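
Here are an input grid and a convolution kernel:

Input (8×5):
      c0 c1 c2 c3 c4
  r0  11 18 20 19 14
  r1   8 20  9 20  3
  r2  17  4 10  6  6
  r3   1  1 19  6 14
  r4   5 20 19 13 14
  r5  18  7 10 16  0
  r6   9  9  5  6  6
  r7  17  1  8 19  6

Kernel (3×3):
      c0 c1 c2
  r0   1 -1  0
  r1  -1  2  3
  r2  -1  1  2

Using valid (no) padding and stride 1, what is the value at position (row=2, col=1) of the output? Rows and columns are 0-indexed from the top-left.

74

The receptive field on the input at this output position is [4 10 6 / 1 19 6 / 20 19 13]. Elementwise product with the kernel and sum: 4·1 + 10·-1 + 1·-1 + 19·2 + 6·3 + 20·-1 + 19·1 + 13·2.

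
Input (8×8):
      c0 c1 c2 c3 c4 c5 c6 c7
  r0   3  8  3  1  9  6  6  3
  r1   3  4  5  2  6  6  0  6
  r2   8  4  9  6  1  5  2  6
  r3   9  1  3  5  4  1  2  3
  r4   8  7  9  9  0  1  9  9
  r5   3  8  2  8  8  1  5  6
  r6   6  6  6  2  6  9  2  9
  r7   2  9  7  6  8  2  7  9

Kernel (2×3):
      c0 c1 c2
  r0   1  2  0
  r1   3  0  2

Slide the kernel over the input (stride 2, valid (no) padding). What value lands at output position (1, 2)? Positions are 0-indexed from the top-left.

27

The receptive field on the input at this output position is [1 5 2 / 4 1 2]. Elementwise product with the kernel and sum: 1·1 + 5·2 + 4·3 + 2·2.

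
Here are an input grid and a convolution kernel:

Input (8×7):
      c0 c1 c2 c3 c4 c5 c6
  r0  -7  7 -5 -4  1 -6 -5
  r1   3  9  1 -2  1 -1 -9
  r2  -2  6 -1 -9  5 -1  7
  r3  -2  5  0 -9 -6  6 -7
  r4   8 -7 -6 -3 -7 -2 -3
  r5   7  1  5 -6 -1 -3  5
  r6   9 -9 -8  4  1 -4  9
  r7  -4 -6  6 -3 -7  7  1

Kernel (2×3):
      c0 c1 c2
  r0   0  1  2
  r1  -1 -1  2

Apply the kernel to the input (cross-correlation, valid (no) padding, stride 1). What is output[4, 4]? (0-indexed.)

6

The receptive field on the input at this output position is [-7 -2 -3 / -1 -3 5]. Elementwise product with the kernel and sum: -2·1 + -3·2 + -1·-1 + -3·-1 + 5·2.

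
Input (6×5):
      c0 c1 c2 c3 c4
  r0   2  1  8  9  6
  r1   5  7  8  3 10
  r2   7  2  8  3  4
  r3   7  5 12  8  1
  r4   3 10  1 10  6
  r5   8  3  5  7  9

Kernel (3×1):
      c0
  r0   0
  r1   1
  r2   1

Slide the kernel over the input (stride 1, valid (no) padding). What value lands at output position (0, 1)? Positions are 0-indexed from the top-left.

The receptive field on the input at this output position is [1 / 7 / 2]. Elementwise product with the kernel and sum: 7·1 + 2·1.

9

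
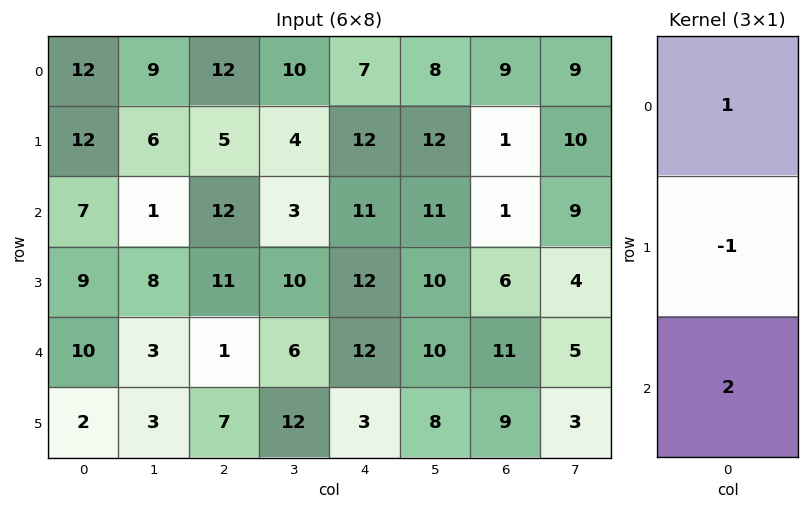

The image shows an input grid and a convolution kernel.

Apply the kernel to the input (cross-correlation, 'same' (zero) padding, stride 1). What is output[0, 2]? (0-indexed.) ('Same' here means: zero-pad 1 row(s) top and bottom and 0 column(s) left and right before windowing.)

The receptive field on the zero-padded input at this output position is [0 / 12 / 5]. Elementwise product with the kernel and sum: 0·1 + 12·-1 + 5·2.

-2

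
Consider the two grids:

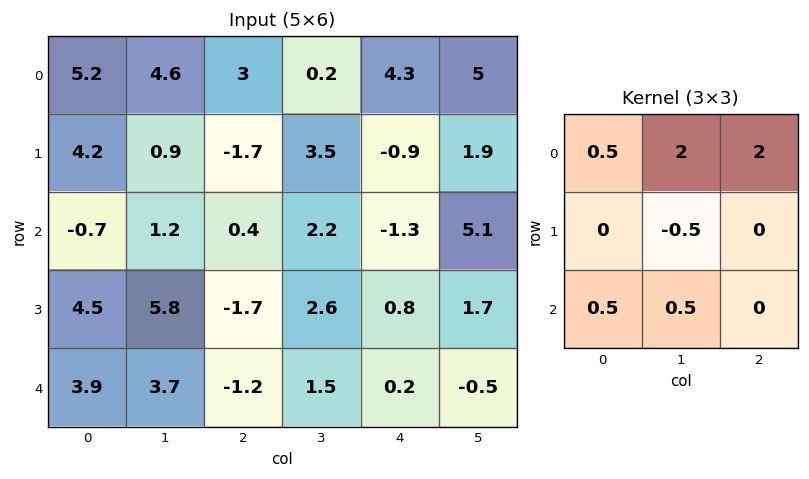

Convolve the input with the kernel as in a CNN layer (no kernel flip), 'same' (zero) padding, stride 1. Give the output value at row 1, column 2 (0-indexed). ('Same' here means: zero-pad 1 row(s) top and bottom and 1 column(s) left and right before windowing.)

10.35

The receptive field on the zero-padded input at this output position is [4.6 3 0.2 / 0.9 -1.7 3.5 / 1.2 0.4 2.2]. Elementwise product with the kernel and sum: 4.6·0.5 + 3·2 + 0.2·2 + -1.7·-0.5 + 1.2·0.5 + 0.4·0.5.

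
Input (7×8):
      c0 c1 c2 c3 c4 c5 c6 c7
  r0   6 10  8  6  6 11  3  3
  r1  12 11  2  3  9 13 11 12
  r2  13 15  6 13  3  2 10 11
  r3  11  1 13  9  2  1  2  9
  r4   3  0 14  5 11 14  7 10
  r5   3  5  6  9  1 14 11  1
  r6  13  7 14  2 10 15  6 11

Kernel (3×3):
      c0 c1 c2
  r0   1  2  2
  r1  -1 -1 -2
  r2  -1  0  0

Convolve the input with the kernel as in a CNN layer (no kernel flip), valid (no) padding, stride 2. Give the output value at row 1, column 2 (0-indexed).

The receptive field on the input at this output position is [3 2 10 / 2 1 2 / 11 14 7]. Elementwise product with the kernel and sum: 3·1 + 2·2 + 10·2 + 2·-1 + 1·-1 + 2·-2 + 11·-1.

9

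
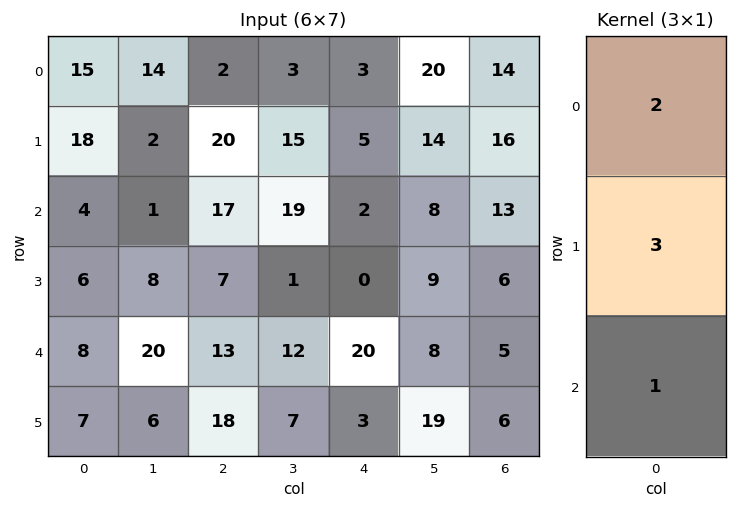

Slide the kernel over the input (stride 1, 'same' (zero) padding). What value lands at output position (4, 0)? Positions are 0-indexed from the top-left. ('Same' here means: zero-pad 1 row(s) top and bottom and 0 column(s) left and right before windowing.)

The receptive field on the zero-padded input at this output position is [6 / 8 / 7]. Elementwise product with the kernel and sum: 6·2 + 8·3 + 7·1.

43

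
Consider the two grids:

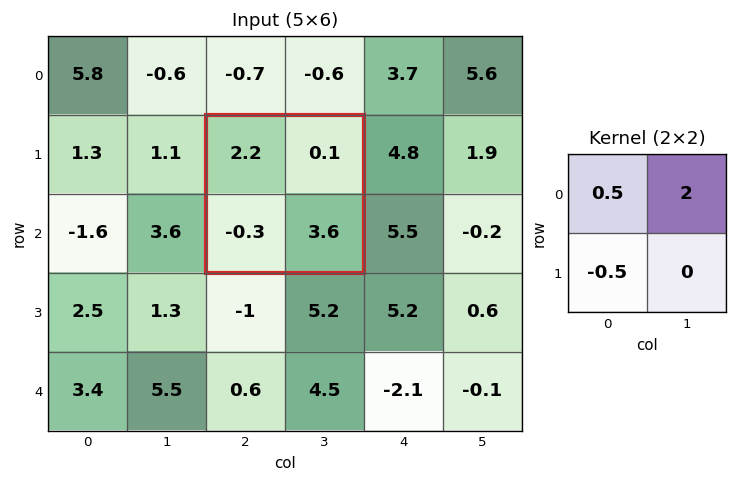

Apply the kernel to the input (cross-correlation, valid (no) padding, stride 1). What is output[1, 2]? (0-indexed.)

The receptive field on the input at this output position is [2.2 0.1 / -0.3 3.6]. Elementwise product with the kernel and sum: 2.2·0.5 + 0.1·2 + -0.3·-0.5.

1.45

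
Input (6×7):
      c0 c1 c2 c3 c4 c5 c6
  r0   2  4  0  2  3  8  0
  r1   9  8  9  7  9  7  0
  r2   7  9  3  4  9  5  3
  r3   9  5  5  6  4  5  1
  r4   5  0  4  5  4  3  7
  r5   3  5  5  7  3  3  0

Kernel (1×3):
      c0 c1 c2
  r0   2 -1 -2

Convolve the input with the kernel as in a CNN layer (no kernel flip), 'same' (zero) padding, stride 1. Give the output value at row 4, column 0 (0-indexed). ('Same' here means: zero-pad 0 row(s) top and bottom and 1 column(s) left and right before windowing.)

The receptive field on the zero-padded input at this output position is [0 5 0]. Elementwise product with the kernel and sum: 0·2 + 5·-1 + 0·-2.

-5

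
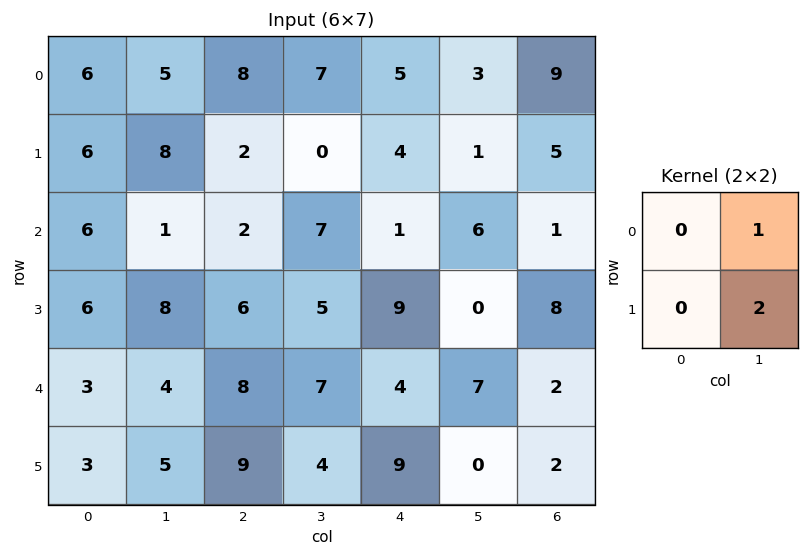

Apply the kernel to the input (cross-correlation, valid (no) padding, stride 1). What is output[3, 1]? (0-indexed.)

The receptive field on the input at this output position is [8 6 / 4 8]. Elementwise product with the kernel and sum: 6·1 + 8·2.

22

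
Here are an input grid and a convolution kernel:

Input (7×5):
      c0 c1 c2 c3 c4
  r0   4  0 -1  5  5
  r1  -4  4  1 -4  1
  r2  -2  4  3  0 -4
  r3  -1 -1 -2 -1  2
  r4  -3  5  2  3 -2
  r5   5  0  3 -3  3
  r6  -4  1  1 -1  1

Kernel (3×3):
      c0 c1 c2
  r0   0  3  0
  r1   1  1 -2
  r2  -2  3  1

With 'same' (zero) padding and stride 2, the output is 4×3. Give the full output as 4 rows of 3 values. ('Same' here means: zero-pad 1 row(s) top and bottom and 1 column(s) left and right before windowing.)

Output[0,0]: The receptive field on the zero-padded input at this output position is [0 0 0 / 0 4 0 / 0 -4 4]. Elementwise product with the kernel and sum: 0·3 + 0·1 + 4·1 + 0·-2 + 0·-2 + -4·3 + 4·1.

-4 -20 21
-26 5 7
-1 1 22
9 13 9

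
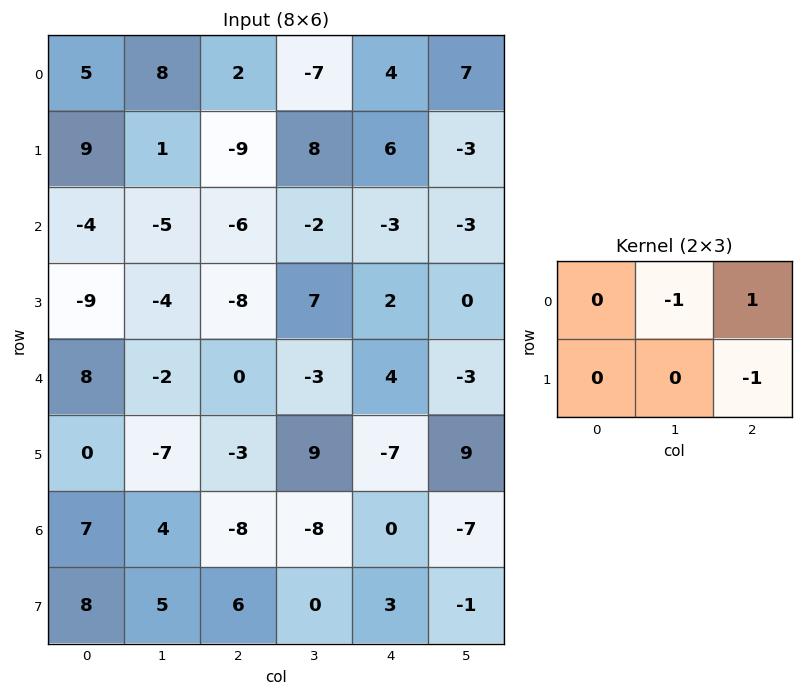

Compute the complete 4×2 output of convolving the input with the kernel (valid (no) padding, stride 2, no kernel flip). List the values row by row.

Output[0,0]: The receptive field on the input at this output position is [5 8 2 / 9 1 -9]. Elementwise product with the kernel and sum: 8·-1 + 2·1 + -9·-1.

3 5
7 -3
5 14
-18 5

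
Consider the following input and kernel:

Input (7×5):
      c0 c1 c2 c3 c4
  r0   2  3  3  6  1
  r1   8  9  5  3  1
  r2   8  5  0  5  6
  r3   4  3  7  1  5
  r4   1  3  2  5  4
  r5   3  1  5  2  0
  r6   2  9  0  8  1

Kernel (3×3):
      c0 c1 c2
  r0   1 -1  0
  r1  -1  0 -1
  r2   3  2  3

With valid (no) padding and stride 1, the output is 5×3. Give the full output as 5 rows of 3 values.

20 18 19
30 20 34
7 29 11
24 7 19
14 49 11

Output[0,0]: The receptive field on the input at this output position is [2 3 3 / 8 9 5 / 8 5 0]. Elementwise product with the kernel and sum: 2·1 + 3·-1 + 8·-1 + 5·-1 + 8·3 + 5·2 + 0·3.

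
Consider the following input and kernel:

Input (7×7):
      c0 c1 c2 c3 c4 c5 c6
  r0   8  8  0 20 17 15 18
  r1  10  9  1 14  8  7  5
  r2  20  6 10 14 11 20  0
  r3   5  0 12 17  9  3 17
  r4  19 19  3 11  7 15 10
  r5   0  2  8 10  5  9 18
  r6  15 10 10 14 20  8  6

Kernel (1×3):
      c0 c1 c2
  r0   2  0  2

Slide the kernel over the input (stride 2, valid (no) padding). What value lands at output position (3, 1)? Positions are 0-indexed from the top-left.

60

The receptive field on the input at this output position is [10 14 20]. Elementwise product with the kernel and sum: 10·2 + 20·2.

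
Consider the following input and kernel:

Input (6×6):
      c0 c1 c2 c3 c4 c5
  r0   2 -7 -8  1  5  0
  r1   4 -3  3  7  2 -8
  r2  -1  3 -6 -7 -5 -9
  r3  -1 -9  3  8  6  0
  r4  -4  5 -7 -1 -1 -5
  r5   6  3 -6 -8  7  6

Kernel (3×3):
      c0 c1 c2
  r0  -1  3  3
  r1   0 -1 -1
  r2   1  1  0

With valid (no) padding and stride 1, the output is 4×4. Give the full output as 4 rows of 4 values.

Output[0,0]: The receptive field on the input at this output position is [2 -7 -8 / 4 -3 3 / -1 3 -6]. Elementwise product with the kernel and sum: 2·-1 + -7·3 + -8·3 + -3·-1 + 3·-1 + -1·1 + 3·1.

-45 -27 4 8
-11 40 47 3
-1 -55 -52 -43
-6 47 27 15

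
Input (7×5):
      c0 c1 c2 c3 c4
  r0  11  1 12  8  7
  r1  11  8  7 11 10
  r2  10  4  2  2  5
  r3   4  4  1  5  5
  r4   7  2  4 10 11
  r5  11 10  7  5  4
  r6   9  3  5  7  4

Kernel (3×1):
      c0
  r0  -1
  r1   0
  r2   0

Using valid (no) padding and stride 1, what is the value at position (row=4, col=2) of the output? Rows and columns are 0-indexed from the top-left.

The receptive field on the input at this output position is [4 / 7 / 5]. Elementwise product with the kernel and sum: 4·-1.

-4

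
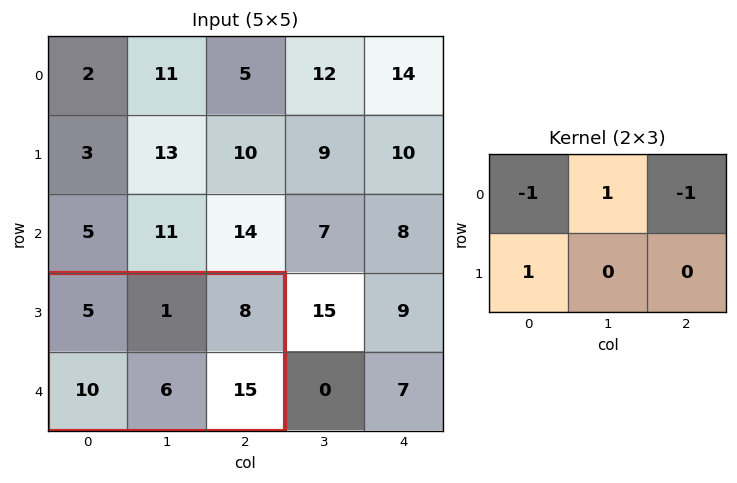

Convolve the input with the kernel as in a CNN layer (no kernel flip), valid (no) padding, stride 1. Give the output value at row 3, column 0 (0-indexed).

The receptive field on the input at this output position is [5 1 8 / 10 6 15]. Elementwise product with the kernel and sum: 5·-1 + 1·1 + 8·-1 + 10·1.

-2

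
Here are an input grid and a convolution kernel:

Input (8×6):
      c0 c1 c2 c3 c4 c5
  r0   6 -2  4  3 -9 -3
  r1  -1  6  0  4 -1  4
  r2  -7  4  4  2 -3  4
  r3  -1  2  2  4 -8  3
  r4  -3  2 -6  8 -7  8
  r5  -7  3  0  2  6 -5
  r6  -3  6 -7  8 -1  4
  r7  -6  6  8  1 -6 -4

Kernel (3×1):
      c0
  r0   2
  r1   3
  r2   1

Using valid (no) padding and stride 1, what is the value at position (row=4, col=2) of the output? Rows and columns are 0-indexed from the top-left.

-19

The receptive field on the input at this output position is [-6 / 0 / -7]. Elementwise product with the kernel and sum: -6·2 + 0·3 + -7·1.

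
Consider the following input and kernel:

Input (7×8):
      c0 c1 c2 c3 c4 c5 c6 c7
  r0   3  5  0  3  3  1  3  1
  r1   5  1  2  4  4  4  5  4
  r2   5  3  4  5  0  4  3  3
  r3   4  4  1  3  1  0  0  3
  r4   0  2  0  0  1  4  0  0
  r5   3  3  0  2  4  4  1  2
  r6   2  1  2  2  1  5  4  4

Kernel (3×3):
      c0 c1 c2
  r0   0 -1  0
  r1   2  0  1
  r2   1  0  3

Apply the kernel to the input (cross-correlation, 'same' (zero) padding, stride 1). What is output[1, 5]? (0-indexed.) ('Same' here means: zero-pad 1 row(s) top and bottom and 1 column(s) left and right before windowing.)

The receptive field on the zero-padded input at this output position is [3 1 3 / 4 4 5 / 0 4 3]. Elementwise product with the kernel and sum: 1·-1 + 4·2 + 5·1 + 0·1 + 3·3.

21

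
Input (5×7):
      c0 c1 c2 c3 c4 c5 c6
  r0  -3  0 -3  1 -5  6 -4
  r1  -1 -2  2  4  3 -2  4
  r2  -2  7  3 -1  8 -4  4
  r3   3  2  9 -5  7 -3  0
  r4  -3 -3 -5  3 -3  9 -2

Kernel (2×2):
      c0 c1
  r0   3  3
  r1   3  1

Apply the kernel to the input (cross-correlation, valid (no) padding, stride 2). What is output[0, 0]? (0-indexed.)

The receptive field on the input at this output position is [-3 0 / -1 -2]. Elementwise product with the kernel and sum: -3·3 + 0·3 + -1·3 + -2·1.

-14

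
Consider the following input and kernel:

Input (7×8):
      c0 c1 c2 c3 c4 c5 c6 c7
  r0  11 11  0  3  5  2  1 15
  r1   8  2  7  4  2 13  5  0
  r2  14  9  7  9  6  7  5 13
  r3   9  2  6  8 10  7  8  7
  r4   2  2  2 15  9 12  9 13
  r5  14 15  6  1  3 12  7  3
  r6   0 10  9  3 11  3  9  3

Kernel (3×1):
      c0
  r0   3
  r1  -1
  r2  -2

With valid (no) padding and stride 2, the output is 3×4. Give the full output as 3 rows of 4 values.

-3 -21 1 -12
29 11 -10 -11
-8 -18 2 2

Output[0,0]: The receptive field on the input at this output position is [11 / 8 / 14]. Elementwise product with the kernel and sum: 11·3 + 8·-1 + 14·-2.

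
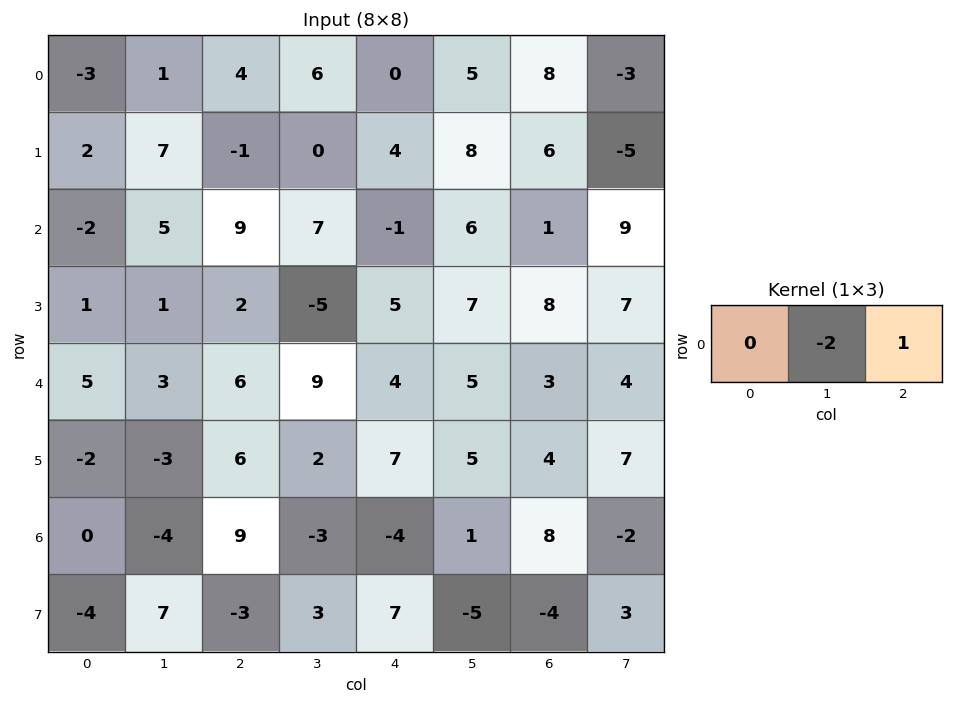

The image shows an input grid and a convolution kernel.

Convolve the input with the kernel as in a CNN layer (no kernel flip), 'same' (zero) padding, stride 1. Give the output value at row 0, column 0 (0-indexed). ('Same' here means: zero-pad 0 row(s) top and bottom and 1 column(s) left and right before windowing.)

7

The receptive field on the zero-padded input at this output position is [0 -3 1]. Elementwise product with the kernel and sum: -3·-2 + 1·1.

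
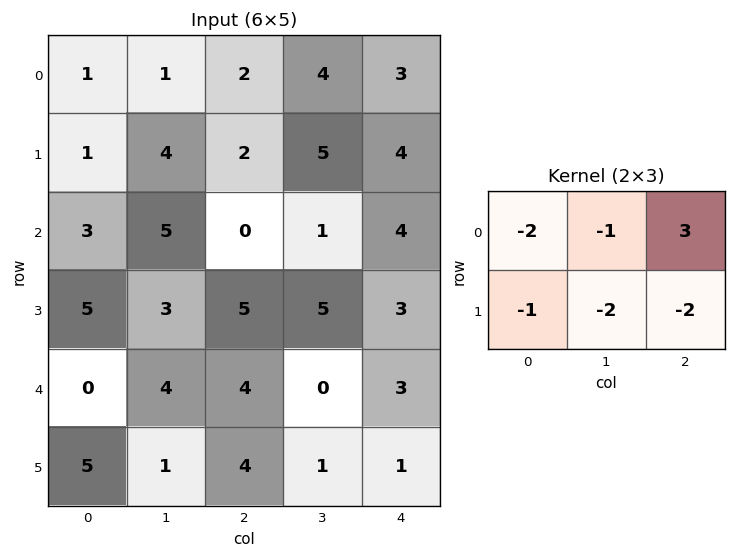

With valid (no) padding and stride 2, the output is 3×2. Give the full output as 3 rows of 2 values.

Output[0,0]: The receptive field on the input at this output position is [1 1 2 / 1 4 2]. Elementwise product with the kernel and sum: 1·-2 + 1·-1 + 2·3 + 1·-1 + 4·-2 + 2·-2.
Output[0,1]: The receptive field on the input at this output position is [2 4 3 / 2 5 4]. Elementwise product with the kernel and sum: 2·-2 + 4·-1 + 3·3 + 2·-1 + 5·-2 + 4·-2.

-10 -19
-32 -10
-7 -7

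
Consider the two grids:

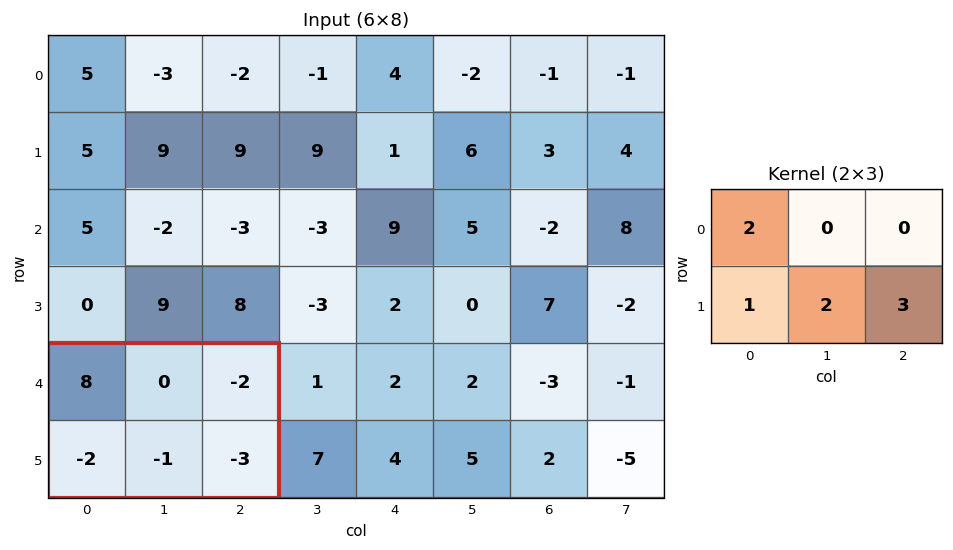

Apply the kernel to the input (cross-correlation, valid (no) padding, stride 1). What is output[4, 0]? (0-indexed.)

3

The receptive field on the input at this output position is [8 0 -2 / -2 -1 -3]. Elementwise product with the kernel and sum: 8·2 + -2·1 + -1·2 + -3·3.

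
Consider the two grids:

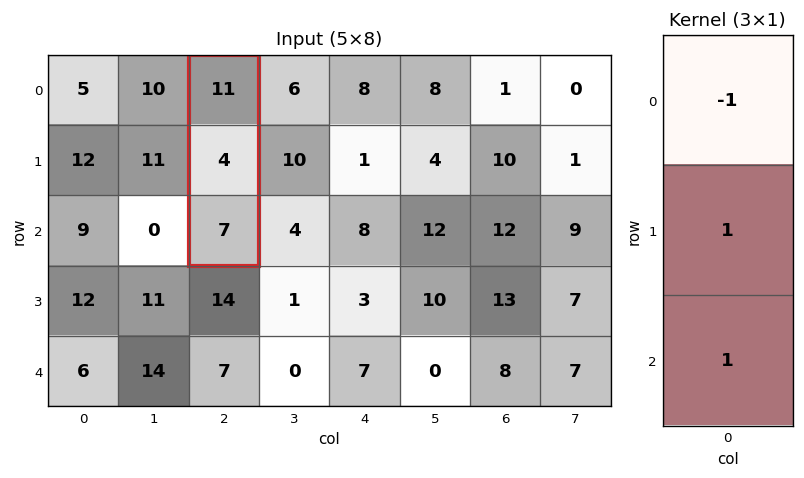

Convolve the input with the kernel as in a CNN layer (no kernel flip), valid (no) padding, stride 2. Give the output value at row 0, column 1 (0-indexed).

The receptive field on the input at this output position is [11 / 4 / 7]. Elementwise product with the kernel and sum: 11·-1 + 4·1 + 7·1.

0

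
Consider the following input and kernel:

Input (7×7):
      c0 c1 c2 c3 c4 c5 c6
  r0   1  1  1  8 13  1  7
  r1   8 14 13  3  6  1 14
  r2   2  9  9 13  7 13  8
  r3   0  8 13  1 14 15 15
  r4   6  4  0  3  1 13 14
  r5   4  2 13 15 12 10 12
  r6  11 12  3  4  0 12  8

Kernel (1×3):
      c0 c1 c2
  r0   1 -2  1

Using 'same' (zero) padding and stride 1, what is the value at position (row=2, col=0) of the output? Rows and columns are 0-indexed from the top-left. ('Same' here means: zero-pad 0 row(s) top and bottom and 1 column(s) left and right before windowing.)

The receptive field on the zero-padded input at this output position is [0 2 9]. Elementwise product with the kernel and sum: 0·1 + 2·-2 + 9·1.

5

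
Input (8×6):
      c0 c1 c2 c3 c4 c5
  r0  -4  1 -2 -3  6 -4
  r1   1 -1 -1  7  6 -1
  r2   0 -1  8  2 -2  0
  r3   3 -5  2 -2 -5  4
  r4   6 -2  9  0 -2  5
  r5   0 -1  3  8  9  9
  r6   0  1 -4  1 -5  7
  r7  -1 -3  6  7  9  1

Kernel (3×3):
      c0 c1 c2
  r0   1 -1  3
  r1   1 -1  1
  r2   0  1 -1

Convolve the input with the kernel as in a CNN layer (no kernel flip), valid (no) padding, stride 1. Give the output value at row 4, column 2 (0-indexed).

13

The receptive field on the input at this output position is [9 0 -2 / 3 8 9 / -4 1 -5]. Elementwise product with the kernel and sum: 9·1 + 0·-1 + -2·3 + 3·1 + 8·-1 + 9·1 + 1·1 + -5·-1.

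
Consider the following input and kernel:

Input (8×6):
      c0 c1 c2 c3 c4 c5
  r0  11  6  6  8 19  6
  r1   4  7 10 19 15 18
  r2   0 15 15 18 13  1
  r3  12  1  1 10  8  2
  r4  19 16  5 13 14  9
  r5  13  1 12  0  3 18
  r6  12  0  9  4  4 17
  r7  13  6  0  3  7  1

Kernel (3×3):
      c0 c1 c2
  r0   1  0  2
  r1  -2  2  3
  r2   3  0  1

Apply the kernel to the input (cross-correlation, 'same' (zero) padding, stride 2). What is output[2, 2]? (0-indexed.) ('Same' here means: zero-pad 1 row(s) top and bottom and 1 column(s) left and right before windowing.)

61

The receptive field on the zero-padded input at this output position is [10 8 2 / 13 14 9 / 0 3 18]. Elementwise product with the kernel and sum: 10·1 + 2·2 + 13·-2 + 14·2 + 9·3 + 0·3 + 18·1.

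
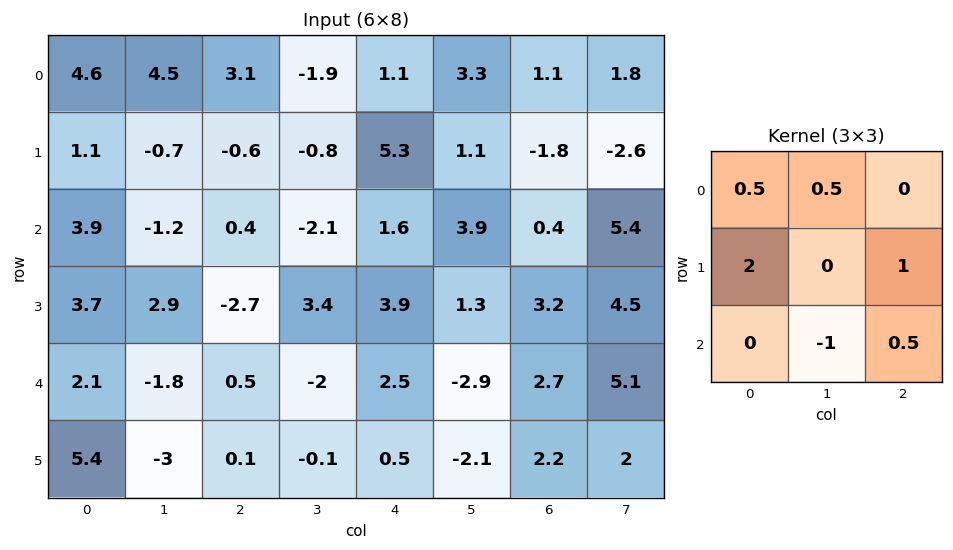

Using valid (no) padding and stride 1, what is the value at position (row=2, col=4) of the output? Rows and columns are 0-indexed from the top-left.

18

The receptive field on the input at this output position is [1.6 3.9 0.4 / 3.9 1.3 3.2 / 2.5 -2.9 2.7]. Elementwise product with the kernel and sum: 1.6·0.5 + 3.9·0.5 + 3.9·2 + 3.2·1 + -2.9·-1 + 2.7·0.5.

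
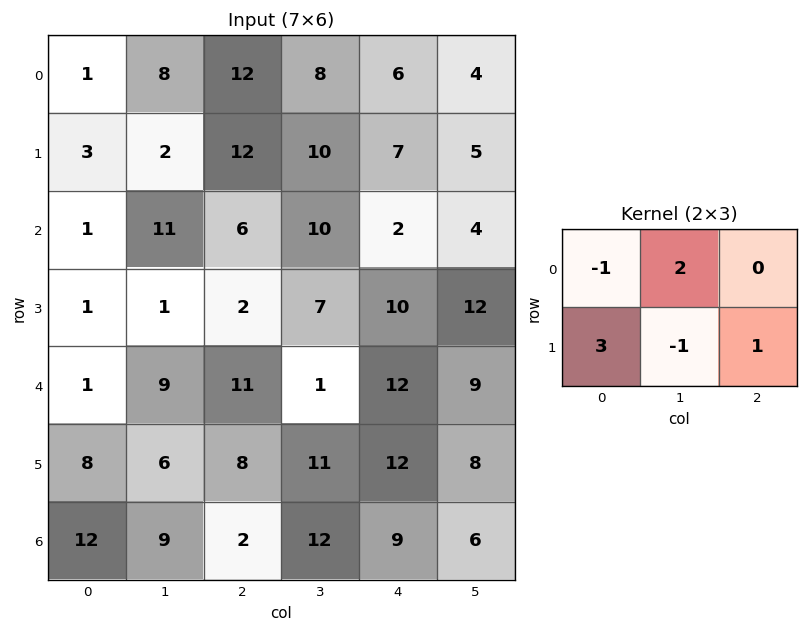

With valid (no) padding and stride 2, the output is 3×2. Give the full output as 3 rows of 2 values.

34 37
25 23
43 16

Output[0,0]: The receptive field on the input at this output position is [1 8 12 / 3 2 12]. Elementwise product with the kernel and sum: 1·-1 + 8·2 + 3·3 + 2·-1 + 12·1.
Output[0,1]: The receptive field on the input at this output position is [12 8 6 / 12 10 7]. Elementwise product with the kernel and sum: 12·-1 + 8·2 + 12·3 + 10·-1 + 7·1.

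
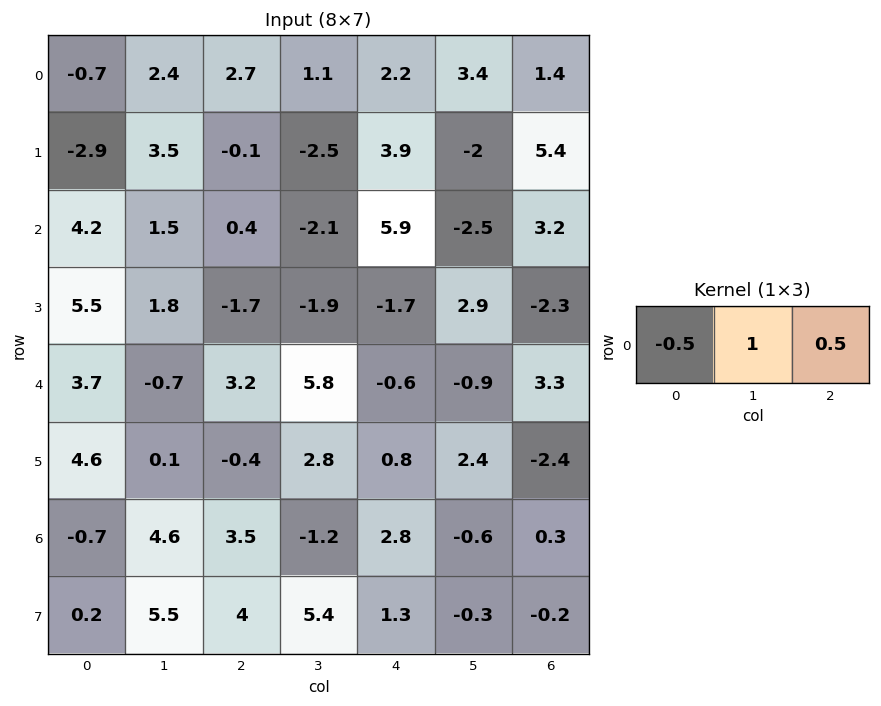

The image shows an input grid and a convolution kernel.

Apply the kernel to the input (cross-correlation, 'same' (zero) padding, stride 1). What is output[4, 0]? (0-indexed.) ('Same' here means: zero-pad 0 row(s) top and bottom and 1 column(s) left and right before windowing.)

The receptive field on the zero-padded input at this output position is [0 3.7 -0.7]. Elementwise product with the kernel and sum: 0·-0.5 + 3.7·1 + -0.7·0.5.

3.35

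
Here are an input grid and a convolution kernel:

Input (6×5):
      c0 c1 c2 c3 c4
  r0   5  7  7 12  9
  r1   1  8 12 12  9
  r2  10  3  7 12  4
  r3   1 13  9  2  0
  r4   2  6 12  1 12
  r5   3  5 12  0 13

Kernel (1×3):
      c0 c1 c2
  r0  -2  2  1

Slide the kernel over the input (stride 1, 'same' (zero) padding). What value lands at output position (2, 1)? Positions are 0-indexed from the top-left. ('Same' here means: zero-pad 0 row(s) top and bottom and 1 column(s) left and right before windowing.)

The receptive field on the zero-padded input at this output position is [10 3 7]. Elementwise product with the kernel and sum: 10·-2 + 3·2 + 7·1.

-7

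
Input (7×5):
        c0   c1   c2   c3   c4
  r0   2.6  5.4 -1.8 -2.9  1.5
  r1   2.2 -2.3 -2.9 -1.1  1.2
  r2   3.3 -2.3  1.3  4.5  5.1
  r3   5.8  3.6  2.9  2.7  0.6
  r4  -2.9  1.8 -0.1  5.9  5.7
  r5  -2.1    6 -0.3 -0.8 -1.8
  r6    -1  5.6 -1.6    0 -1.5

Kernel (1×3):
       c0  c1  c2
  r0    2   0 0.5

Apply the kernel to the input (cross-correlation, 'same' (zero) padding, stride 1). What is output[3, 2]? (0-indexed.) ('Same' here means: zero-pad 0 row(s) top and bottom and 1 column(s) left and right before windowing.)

8.55

The receptive field on the zero-padded input at this output position is [3.6 2.9 2.7]. Elementwise product with the kernel and sum: 3.6·2 + 2.7·0.5.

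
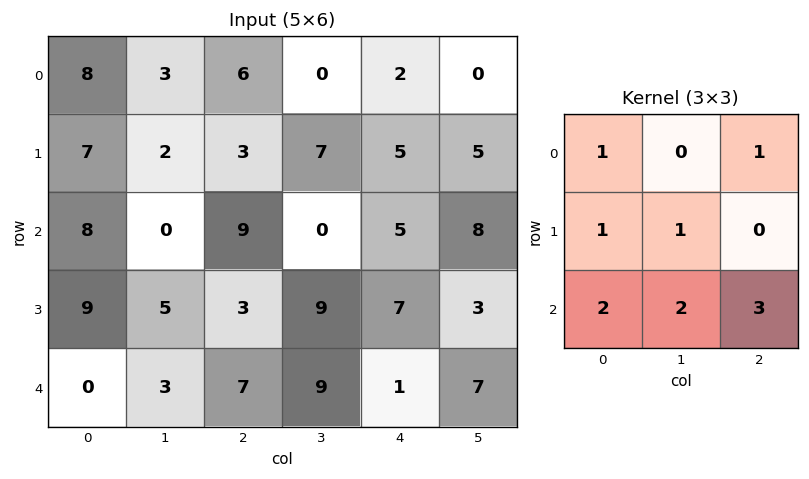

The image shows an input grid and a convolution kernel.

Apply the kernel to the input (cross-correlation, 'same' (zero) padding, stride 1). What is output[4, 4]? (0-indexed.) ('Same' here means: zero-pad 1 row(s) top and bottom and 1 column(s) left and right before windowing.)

22

The receptive field on the zero-padded input at this output position is [9 7 3 / 9 1 7 / 0 0 0]. Elementwise product with the kernel and sum: 9·1 + 3·1 + 9·1 + 1·1 + 0·2 + 0·2 + 0·3.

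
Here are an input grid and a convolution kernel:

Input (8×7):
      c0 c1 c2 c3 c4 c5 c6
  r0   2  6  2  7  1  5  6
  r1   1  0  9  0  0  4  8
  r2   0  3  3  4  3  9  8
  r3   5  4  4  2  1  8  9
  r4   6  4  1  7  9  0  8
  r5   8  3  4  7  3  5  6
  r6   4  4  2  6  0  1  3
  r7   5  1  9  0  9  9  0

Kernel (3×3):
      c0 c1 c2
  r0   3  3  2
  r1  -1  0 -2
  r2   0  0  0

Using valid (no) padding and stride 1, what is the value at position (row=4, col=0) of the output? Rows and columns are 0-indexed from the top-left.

16

The receptive field on the input at this output position is [6 4 1 / 8 3 4 / 4 4 2]. Elementwise product with the kernel and sum: 6·3 + 4·3 + 1·2 + 8·-1 + 4·-2.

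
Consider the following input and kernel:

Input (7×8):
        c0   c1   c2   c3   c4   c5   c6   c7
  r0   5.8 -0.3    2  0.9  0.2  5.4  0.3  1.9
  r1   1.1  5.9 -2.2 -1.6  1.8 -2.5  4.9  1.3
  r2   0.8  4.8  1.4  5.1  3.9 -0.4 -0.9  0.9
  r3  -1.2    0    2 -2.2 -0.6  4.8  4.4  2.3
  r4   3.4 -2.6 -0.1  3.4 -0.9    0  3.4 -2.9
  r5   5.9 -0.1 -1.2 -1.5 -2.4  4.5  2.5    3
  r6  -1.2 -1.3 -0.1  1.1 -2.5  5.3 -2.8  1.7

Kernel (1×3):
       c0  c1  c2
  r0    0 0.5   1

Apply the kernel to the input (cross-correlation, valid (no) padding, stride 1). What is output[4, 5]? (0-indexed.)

-1.2

The receptive field on the input at this output position is [0 3.4 -2.9]. Elementwise product with the kernel and sum: 3.4·0.5 + -2.9·1.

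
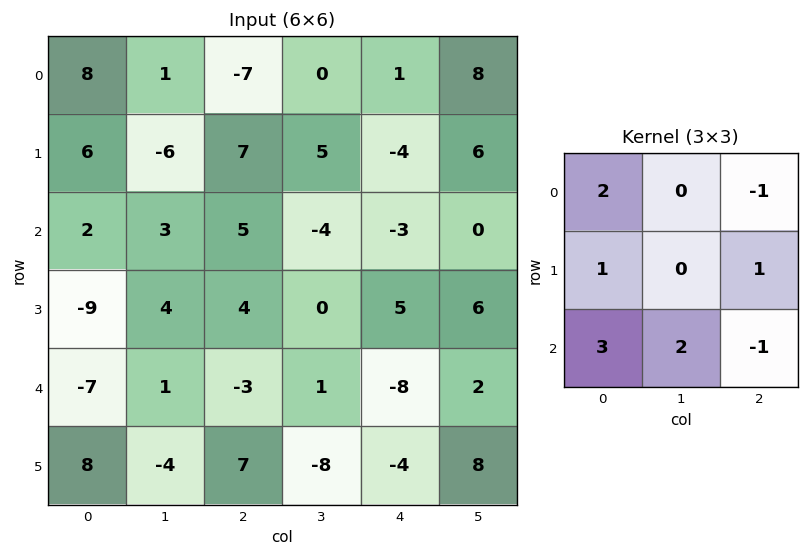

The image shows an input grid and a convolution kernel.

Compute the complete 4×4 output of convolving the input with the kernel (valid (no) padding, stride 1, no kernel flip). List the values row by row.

43 24 -2 -15
-11 2 27 4
-22 10 23 -17
-23 20 1 -43

Output[0,0]: The receptive field on the input at this output position is [8 1 -7 / 6 -6 7 / 2 3 5]. Elementwise product with the kernel and sum: 8·2 + -7·-1 + 6·1 + 7·1 + 2·3 + 3·2 + 5·-1.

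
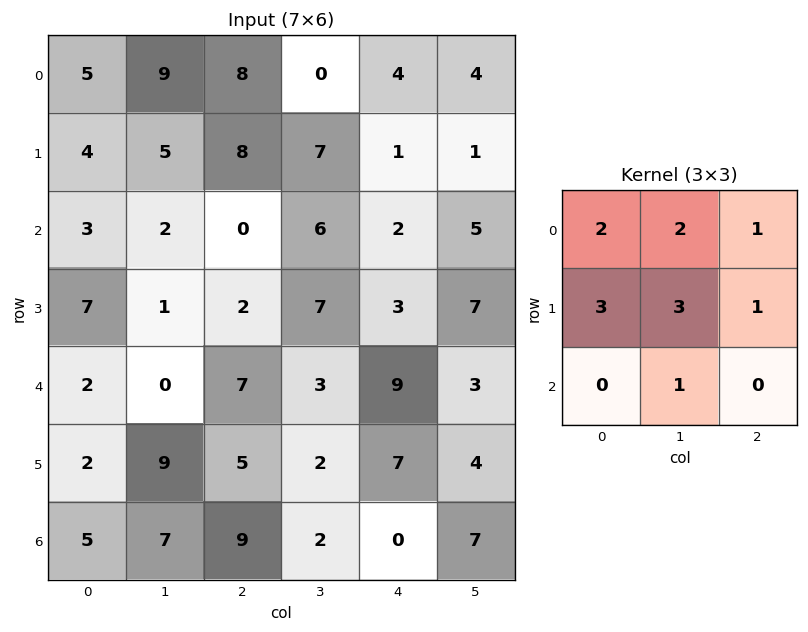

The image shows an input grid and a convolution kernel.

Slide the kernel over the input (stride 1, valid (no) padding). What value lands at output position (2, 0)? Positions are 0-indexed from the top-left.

The receptive field on the input at this output position is [3 2 0 / 7 1 2 / 2 0 7]. Elementwise product with the kernel and sum: 3·2 + 2·2 + 0·1 + 7·3 + 1·3 + 2·1 + 0·1.

36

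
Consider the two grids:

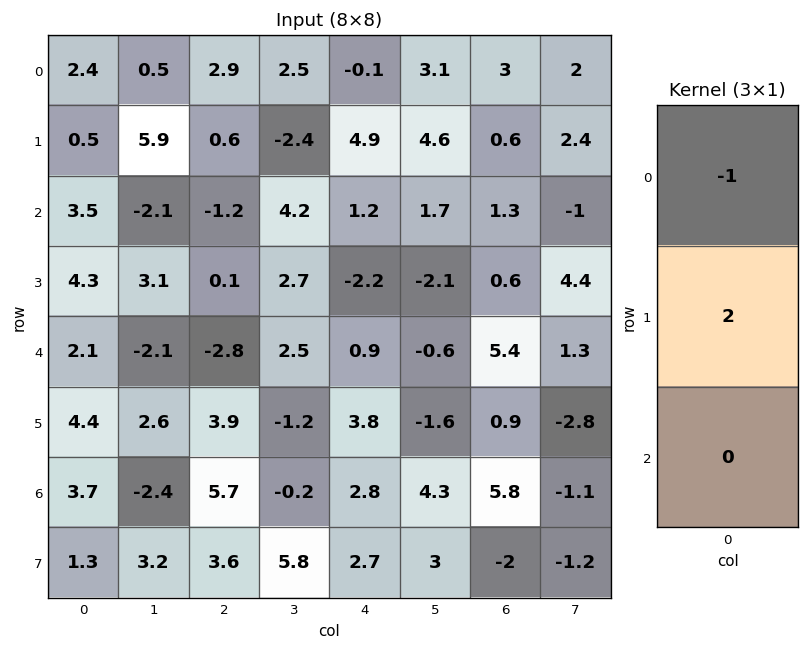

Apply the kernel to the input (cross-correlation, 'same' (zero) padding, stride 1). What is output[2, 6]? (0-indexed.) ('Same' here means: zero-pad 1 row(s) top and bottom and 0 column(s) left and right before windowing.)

2

The receptive field on the zero-padded input at this output position is [0.6 / 1.3 / 0.6]. Elementwise product with the kernel and sum: 0.6·-1 + 1.3·2.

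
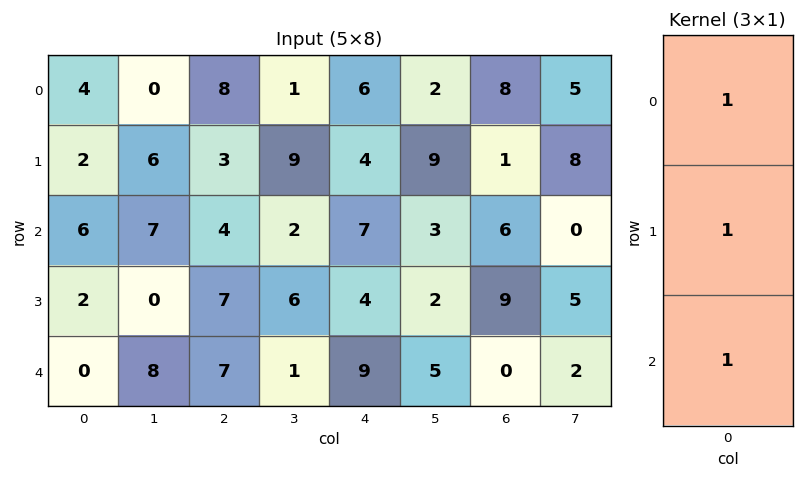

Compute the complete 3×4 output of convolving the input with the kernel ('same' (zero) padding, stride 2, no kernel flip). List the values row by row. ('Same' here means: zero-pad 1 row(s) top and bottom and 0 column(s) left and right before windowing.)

6 11 10 9
10 14 15 16
2 14 13 9

Output[0,0]: The receptive field on the zero-padded input at this output position is [0 / 4 / 2]. Elementwise product with the kernel and sum: 0·1 + 4·1 + 2·1.
Output[0,1]: The receptive field on the zero-padded input at this output position is [0 / 8 / 3]. Elementwise product with the kernel and sum: 0·1 + 8·1 + 3·1.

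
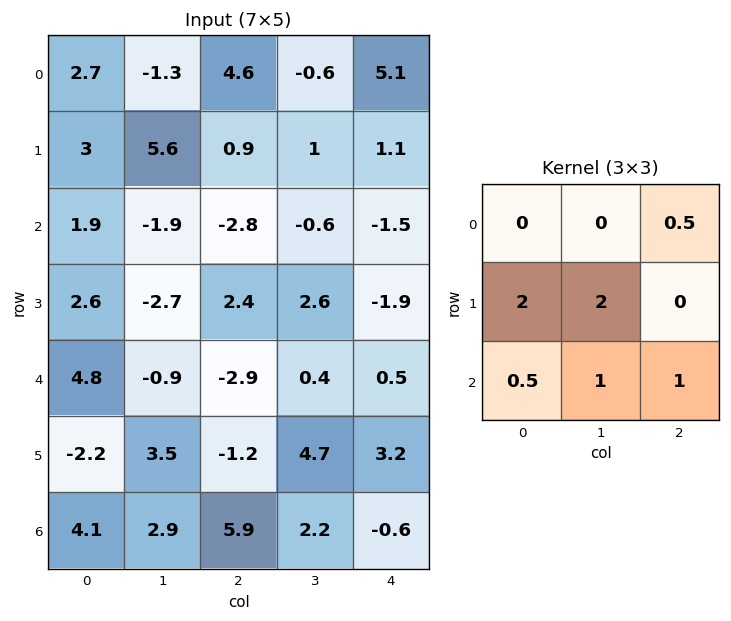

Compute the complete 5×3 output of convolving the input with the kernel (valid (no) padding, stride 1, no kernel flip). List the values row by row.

Output[0,0]: The receptive field on the input at this output position is [2.7 -1.3 4.6 / 3 5.6 0.9 / 1.9 -1.9 -2.8]. Elementwise product with the kernel and sum: 4.6·0.5 + 3·2 + 5.6·2 + 1.9·0.5 + -1.9·1 + -2.8·1.
Output[0,1]: The receptive field on the input at this output position is [-1.3 4.6 -0.6 / 5.6 0.9 1 / -1.9 -2.8 -0.6]. Elementwise product with the kernel and sum: -0.6·0.5 + 5.6·2 + 0.9·2 + -1.9·0.5 + -2.8·1 + -0.6·1.

15.75 8.35 2.85
1.45 -5.25 -4.35
-3 -3.85 8.7
10.2 -1.05 1.35
12 14.35 11.8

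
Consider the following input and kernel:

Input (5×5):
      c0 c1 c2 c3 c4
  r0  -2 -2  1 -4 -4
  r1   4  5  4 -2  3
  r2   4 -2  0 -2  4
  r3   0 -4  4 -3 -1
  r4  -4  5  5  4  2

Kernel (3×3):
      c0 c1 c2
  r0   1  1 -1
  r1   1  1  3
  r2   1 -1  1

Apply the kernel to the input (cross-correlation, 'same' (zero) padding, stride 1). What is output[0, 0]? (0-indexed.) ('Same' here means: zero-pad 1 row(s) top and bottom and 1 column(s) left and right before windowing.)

The receptive field on the zero-padded input at this output position is [0 0 0 / 0 -2 -2 / 0 4 5]. Elementwise product with the kernel and sum: 0·1 + 0·1 + 0·-1 + 0·1 + -2·1 + -2·3 + 0·1 + 4·-1 + 5·1.

-7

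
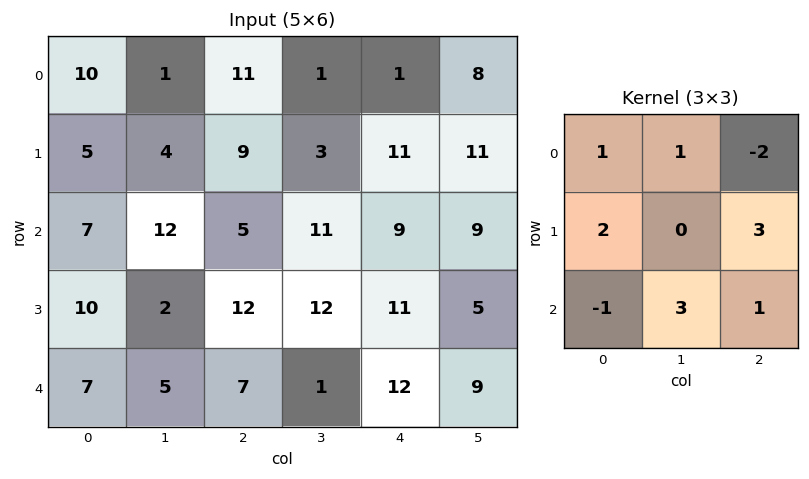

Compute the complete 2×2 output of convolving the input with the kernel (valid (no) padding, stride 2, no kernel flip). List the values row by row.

60 98
80 63

Output[0,0]: The receptive field on the input at this output position is [10 1 11 / 5 4 9 / 7 12 5]. Elementwise product with the kernel and sum: 10·1 + 1·1 + 11·-2 + 5·2 + 9·3 + 7·-1 + 12·3 + 5·1.
Output[0,1]: The receptive field on the input at this output position is [11 1 1 / 9 3 11 / 5 11 9]. Elementwise product with the kernel and sum: 11·1 + 1·1 + 1·-2 + 9·2 + 11·3 + 5·-1 + 11·3 + 9·1.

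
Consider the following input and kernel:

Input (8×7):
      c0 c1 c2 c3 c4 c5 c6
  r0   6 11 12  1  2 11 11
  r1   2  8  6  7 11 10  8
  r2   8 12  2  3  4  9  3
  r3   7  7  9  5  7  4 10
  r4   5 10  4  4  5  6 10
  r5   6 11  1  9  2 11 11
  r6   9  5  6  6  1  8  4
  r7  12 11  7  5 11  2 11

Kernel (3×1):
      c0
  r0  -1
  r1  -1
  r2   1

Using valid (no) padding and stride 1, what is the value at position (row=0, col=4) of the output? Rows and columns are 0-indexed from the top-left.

-9

The receptive field on the input at this output position is [2 / 11 / 4]. Elementwise product with the kernel and sum: 2·-1 + 11·-1 + 4·1.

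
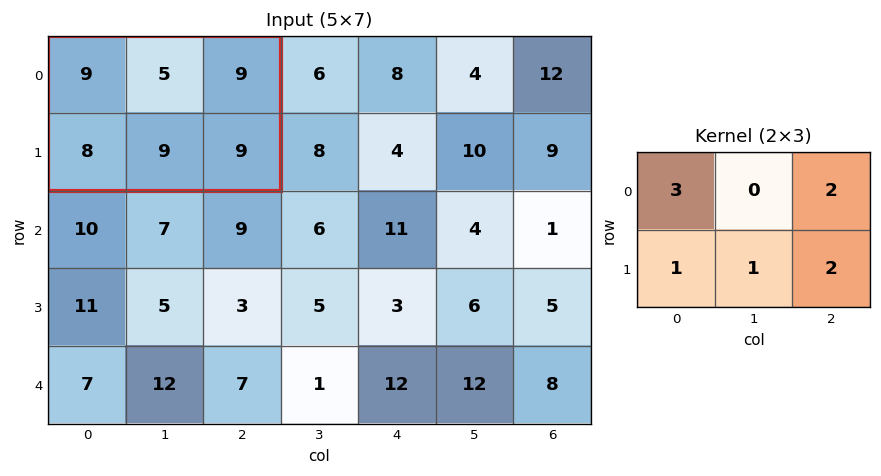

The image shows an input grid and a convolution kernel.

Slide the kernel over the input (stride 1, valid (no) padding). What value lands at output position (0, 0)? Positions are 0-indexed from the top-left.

The receptive field on the input at this output position is [9 5 9 / 8 9 9]. Elementwise product with the kernel and sum: 9·3 + 9·2 + 8·1 + 9·1 + 9·2.

80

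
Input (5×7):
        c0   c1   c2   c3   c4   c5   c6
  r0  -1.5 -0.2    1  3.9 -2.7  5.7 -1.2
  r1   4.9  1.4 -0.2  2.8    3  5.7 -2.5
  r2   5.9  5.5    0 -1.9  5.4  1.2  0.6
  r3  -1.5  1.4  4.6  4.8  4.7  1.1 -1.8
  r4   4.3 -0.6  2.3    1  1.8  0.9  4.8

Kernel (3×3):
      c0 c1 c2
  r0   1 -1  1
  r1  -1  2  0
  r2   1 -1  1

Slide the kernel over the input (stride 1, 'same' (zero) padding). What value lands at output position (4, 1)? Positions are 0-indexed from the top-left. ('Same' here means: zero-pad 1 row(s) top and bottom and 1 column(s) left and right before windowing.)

-3.8

The receptive field on the zero-padded input at this output position is [-1.5 1.4 4.6 / 4.3 -0.6 2.3 / 0 0 0]. Elementwise product with the kernel and sum: -1.5·1 + 1.4·-1 + 4.6·1 + 4.3·-1 + -0.6·2 + 0·1 + 0·-1 + 0·1.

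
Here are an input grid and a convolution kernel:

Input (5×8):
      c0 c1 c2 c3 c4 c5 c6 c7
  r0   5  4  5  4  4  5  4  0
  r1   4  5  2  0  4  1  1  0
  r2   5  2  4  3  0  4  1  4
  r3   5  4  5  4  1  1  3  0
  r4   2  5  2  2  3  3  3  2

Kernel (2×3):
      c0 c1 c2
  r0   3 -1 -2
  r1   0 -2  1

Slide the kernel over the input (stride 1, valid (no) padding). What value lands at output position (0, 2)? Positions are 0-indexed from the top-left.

7

The receptive field on the input at this output position is [5 4 4 / 2 0 4]. Elementwise product with the kernel and sum: 5·3 + 4·-1 + 4·-2 + 0·-2 + 4·1.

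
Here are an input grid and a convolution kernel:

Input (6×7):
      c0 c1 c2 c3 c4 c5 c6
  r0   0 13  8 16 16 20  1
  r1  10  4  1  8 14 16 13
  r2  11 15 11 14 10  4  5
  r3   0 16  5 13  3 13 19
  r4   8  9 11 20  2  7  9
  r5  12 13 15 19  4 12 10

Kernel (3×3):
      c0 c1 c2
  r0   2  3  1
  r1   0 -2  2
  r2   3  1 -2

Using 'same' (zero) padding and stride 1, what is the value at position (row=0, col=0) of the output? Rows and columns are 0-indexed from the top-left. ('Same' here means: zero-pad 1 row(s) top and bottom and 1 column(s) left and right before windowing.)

28

The receptive field on the zero-padded input at this output position is [0 0 0 / 0 0 13 / 0 10 4]. Elementwise product with the kernel and sum: 0·2 + 0·3 + 0·1 + 0·-2 + 13·2 + 0·3 + 10·1 + 4·-2.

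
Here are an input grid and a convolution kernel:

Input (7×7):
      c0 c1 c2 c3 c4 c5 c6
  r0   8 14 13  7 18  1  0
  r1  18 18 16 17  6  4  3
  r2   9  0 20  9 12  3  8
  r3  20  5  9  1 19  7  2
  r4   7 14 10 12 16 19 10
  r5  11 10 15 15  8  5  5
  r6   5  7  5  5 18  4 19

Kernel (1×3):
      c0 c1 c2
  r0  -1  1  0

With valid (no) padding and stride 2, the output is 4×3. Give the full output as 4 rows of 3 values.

Output[0,0]: The receptive field on the input at this output position is [8 14 13]. Elementwise product with the kernel and sum: 8·-1 + 14·1.
Output[0,1]: The receptive field on the input at this output position is [13 7 18]. Elementwise product with the kernel and sum: 13·-1 + 7·1.

6 -6 -17
-9 -11 -9
7 2 3
2 0 -14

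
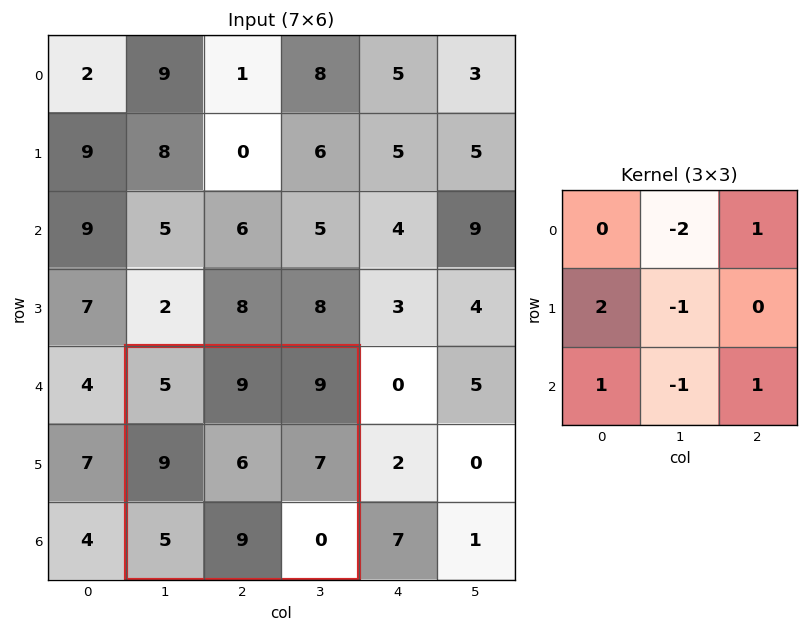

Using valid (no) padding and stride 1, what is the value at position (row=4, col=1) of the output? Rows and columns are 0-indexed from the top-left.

The receptive field on the input at this output position is [5 9 9 / 9 6 7 / 5 9 0]. Elementwise product with the kernel and sum: 9·-2 + 9·1 + 9·2 + 6·-1 + 5·1 + 9·-1 + 0·1.

-1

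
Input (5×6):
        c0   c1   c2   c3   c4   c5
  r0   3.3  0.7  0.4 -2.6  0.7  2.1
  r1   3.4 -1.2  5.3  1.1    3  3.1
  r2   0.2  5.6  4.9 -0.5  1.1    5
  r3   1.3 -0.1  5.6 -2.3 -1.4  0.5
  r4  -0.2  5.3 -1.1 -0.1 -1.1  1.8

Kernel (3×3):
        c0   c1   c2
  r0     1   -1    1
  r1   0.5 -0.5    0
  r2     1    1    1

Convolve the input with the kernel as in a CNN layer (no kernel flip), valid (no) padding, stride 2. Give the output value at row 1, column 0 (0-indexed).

4.2

The receptive field on the input at this output position is [0.2 5.6 4.9 / 1.3 -0.1 5.6 / -0.2 5.3 -1.1]. Elementwise product with the kernel and sum: 0.2·1 + 5.6·-1 + 4.9·1 + 1.3·0.5 + -0.1·-0.5 + -0.2·1 + 5.3·1 + -1.1·1.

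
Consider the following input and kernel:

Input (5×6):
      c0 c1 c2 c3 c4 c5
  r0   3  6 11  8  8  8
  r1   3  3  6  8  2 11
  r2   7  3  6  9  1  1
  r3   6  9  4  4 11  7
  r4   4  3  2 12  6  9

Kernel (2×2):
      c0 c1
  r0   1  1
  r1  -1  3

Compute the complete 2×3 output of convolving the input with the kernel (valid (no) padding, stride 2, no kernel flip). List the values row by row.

Output[0,0]: The receptive field on the input at this output position is [3 6 / 3 3]. Elementwise product with the kernel and sum: 3·1 + 6·1 + 3·-1 + 3·3.

15 37 47
31 23 12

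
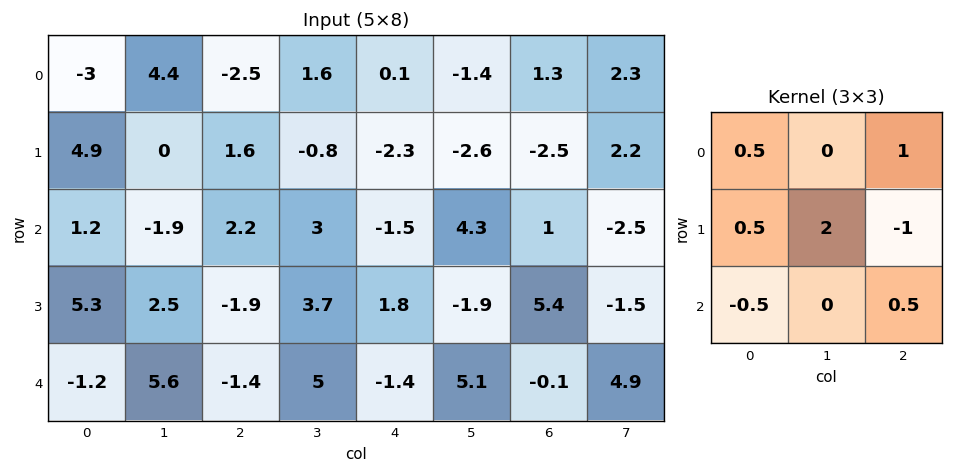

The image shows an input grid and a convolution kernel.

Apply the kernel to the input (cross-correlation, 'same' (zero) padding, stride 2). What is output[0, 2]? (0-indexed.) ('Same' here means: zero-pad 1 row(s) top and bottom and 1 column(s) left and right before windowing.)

1.5

The receptive field on the zero-padded input at this output position is [0 0 0 / 1.6 0.1 -1.4 / -0.8 -2.3 -2.6]. Elementwise product with the kernel and sum: 0·0.5 + 0·1 + 1.6·0.5 + 0.1·2 + -1.4·-1 + -0.8·-0.5 + -2.6·0.5.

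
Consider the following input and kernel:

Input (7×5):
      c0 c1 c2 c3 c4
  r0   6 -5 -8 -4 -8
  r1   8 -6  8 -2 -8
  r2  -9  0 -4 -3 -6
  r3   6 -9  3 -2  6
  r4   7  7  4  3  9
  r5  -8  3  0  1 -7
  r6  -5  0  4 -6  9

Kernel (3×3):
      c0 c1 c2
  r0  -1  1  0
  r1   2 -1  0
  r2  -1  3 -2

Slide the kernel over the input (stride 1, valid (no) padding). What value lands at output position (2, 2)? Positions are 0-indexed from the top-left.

The receptive field on the input at this output position is [-4 -3 -6 / 3 -2 6 / 4 3 9]. Elementwise product with the kernel and sum: -4·-1 + -3·1 + 3·2 + -2·-1 + 4·-1 + 3·3 + 9·-2.

-4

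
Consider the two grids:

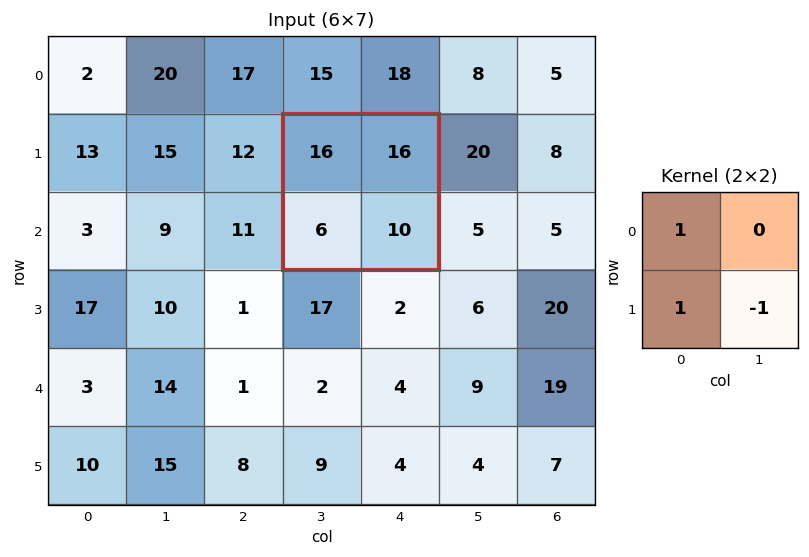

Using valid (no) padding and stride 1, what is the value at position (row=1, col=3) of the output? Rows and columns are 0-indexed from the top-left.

The receptive field on the input at this output position is [16 16 / 6 10]. Elementwise product with the kernel and sum: 16·1 + 6·1 + 10·-1.

12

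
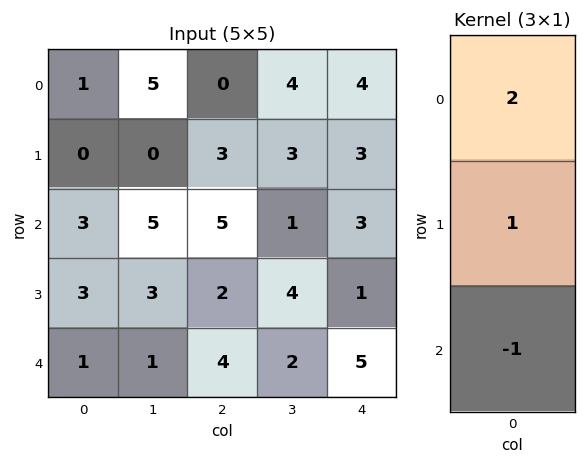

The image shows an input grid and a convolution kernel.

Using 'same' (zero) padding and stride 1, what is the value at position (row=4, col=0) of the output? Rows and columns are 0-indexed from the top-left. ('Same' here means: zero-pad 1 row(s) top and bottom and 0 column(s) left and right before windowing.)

7

The receptive field on the zero-padded input at this output position is [3 / 1 / 0]. Elementwise product with the kernel and sum: 3·2 + 1·1 + 0·-1.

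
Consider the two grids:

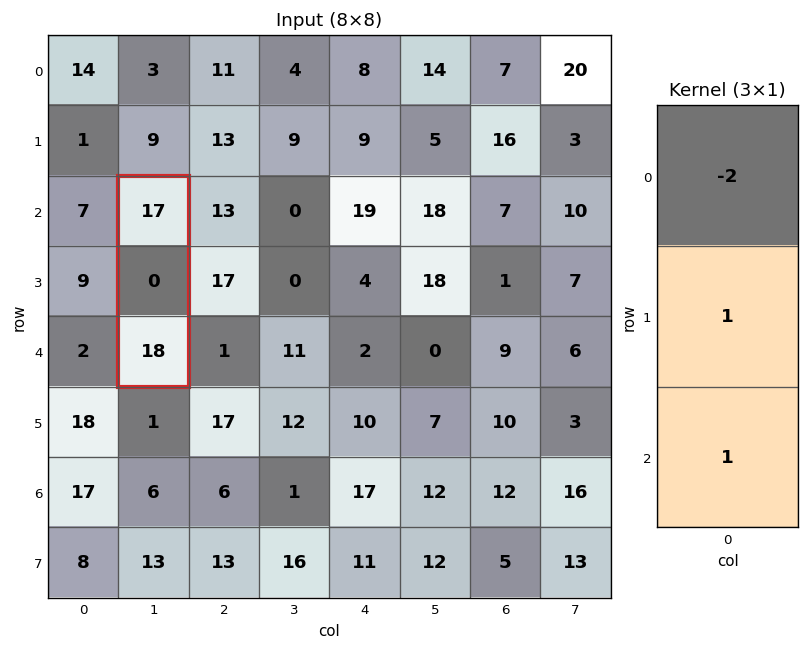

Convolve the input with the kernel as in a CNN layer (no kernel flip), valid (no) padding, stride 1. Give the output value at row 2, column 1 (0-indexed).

The receptive field on the input at this output position is [17 / 0 / 18]. Elementwise product with the kernel and sum: 17·-2 + 0·1 + 18·1.

-16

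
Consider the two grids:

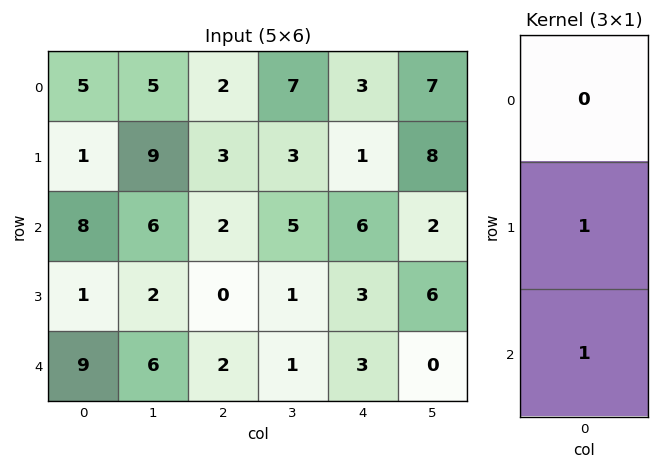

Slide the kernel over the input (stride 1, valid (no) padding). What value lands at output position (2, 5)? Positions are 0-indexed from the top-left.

The receptive field on the input at this output position is [2 / 6 / 0]. Elementwise product with the kernel and sum: 6·1 + 0·1.

6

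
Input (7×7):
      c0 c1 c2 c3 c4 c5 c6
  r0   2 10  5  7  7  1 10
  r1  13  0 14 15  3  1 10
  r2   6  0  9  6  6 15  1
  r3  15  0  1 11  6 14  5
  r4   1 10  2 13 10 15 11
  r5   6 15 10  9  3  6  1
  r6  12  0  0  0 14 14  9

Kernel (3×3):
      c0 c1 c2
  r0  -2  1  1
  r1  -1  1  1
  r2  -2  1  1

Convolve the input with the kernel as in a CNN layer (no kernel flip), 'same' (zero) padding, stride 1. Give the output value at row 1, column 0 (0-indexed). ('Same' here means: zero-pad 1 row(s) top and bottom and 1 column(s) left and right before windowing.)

31

The receptive field on the zero-padded input at this output position is [0 2 10 / 0 13 0 / 0 6 0]. Elementwise product with the kernel and sum: 0·-2 + 2·1 + 10·1 + 0·-1 + 13·1 + 0·1 + 0·-2 + 6·1 + 0·1.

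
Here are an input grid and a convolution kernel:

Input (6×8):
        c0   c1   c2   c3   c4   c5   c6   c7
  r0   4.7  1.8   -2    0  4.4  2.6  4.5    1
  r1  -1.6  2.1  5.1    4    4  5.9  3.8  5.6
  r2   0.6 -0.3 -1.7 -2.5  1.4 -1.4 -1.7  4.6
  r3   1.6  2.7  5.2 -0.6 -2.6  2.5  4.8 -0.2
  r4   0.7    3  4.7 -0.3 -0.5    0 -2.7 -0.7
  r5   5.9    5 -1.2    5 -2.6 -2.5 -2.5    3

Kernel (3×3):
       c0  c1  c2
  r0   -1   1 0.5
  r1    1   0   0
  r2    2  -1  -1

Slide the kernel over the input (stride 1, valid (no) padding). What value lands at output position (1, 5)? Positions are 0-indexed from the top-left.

-0.3

The receptive field on the input at this output position is [5.9 3.8 5.6 / -1.4 -1.7 4.6 / 2.5 4.8 -0.2]. Elementwise product with the kernel and sum: 5.9·-1 + 3.8·1 + 5.6·0.5 + -1.4·1 + 2.5·2 + 4.8·-1 + -0.2·-1.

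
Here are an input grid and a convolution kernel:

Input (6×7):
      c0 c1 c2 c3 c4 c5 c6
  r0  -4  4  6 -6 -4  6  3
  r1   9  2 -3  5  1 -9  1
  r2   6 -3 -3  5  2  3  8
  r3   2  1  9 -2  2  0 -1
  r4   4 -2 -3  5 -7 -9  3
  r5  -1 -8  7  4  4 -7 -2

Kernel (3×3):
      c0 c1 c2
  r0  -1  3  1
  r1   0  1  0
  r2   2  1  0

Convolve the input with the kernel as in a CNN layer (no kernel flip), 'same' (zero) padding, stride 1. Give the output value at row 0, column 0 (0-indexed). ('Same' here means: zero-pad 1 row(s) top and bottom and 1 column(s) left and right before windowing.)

The receptive field on the zero-padded input at this output position is [0 0 0 / 0 -4 4 / 0 9 2]. Elementwise product with the kernel and sum: 0·-1 + 0·3 + 0·1 + -4·1 + 0·2 + 9·1.

5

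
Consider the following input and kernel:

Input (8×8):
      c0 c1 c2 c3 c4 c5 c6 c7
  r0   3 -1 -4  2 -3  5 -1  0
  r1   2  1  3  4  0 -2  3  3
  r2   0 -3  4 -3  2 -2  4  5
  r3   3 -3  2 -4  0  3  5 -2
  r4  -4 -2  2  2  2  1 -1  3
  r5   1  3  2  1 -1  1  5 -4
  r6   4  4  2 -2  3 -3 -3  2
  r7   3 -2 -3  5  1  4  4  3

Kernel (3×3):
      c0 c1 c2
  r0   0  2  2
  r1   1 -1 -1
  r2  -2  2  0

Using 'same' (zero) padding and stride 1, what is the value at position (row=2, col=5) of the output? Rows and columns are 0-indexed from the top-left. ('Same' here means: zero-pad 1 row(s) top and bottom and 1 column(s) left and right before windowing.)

The receptive field on the zero-padded input at this output position is [0 -2 3 / 2 -2 4 / 0 3 5]. Elementwise product with the kernel and sum: -2·2 + 3·2 + 2·1 + -2·-1 + 4·-1 + 0·-2 + 3·2.

8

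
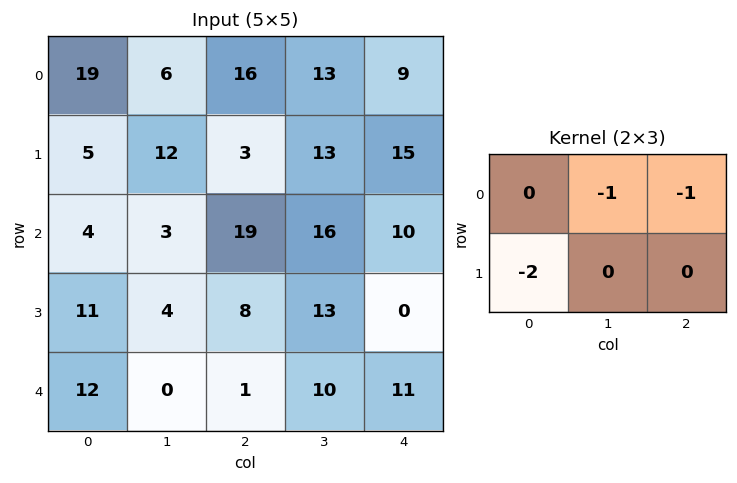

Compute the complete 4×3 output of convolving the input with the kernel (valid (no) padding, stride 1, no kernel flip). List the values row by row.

-32 -53 -28
-23 -22 -66
-44 -43 -42
-36 -21 -15

Output[0,0]: The receptive field on the input at this output position is [19 6 16 / 5 12 3]. Elementwise product with the kernel and sum: 6·-1 + 16·-1 + 5·-2.
Output[0,1]: The receptive field on the input at this output position is [6 16 13 / 12 3 13]. Elementwise product with the kernel and sum: 16·-1 + 13·-1 + 12·-2.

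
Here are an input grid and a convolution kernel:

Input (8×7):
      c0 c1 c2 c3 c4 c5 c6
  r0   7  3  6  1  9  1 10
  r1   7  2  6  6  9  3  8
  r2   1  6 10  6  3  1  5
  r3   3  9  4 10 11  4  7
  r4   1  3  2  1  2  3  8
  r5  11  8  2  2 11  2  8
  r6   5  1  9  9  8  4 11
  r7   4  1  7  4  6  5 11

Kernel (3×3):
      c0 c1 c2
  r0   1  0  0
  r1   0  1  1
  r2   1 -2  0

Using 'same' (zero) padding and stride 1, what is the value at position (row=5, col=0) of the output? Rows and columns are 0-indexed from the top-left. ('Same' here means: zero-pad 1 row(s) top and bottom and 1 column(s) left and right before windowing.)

9

The receptive field on the zero-padded input at this output position is [0 1 3 / 0 11 8 / 0 5 1]. Elementwise product with the kernel and sum: 0·1 + 11·1 + 8·1 + 0·1 + 5·-2.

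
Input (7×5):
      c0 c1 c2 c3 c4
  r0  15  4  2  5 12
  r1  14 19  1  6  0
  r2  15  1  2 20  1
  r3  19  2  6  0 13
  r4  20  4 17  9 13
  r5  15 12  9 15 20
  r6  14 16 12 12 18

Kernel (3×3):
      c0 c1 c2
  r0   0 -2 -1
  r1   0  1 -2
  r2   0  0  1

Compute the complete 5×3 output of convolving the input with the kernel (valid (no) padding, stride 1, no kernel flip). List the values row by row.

Output[0,0]: The receptive field on the input at this output position is [15 4 2 / 14 19 1 / 15 1 2]. Elementwise product with the kernel and sum: 4·-2 + 2·-1 + 19·1 + 1·-2 + 2·1.

9 0 -15
-36 -46 19
3 -9 -54
-31 2 -10
-19 -52 -38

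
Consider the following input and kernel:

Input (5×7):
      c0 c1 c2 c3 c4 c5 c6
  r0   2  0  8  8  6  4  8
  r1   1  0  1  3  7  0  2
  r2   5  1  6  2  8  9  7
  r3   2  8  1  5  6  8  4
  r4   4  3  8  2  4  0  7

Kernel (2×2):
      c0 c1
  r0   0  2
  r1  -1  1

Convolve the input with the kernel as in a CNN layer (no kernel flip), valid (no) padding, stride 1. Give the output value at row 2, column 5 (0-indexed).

10

The receptive field on the input at this output position is [9 7 / 8 4]. Elementwise product with the kernel and sum: 7·2 + 8·-1 + 4·1.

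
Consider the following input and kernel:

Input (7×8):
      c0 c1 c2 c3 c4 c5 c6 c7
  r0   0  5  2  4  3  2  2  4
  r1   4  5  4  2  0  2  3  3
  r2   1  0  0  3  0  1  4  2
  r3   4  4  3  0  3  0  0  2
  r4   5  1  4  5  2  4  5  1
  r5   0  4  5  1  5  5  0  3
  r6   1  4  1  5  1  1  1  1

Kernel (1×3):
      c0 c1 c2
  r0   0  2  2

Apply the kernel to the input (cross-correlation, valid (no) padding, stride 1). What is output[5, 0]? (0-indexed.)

18

The receptive field on the input at this output position is [0 4 5]. Elementwise product with the kernel and sum: 4·2 + 5·2.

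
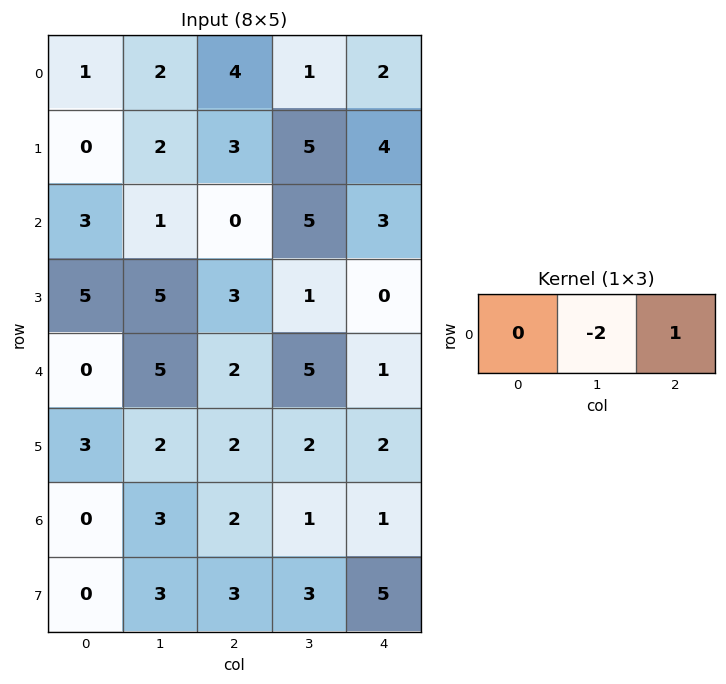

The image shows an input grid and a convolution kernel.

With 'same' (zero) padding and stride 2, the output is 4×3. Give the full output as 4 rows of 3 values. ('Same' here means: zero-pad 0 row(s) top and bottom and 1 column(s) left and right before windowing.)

Output[0,0]: The receptive field on the zero-padded input at this output position is [0 1 2]. Elementwise product with the kernel and sum: 1·-2 + 2·1.
Output[0,1]: The receptive field on the zero-padded input at this output position is [2 4 1]. Elementwise product with the kernel and sum: 4·-2 + 1·1.

0 -7 -4
-5 5 -6
5 1 -2
3 -3 -2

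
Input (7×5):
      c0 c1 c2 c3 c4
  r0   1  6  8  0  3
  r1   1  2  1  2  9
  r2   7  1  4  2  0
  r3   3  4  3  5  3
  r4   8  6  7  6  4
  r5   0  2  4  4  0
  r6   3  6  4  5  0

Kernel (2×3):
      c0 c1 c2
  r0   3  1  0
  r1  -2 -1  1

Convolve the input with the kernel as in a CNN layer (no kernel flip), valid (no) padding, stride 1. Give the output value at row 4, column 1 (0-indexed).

21

The receptive field on the input at this output position is [6 7 6 / 2 4 4]. Elementwise product with the kernel and sum: 6·3 + 7·1 + 2·-2 + 4·-1 + 4·1.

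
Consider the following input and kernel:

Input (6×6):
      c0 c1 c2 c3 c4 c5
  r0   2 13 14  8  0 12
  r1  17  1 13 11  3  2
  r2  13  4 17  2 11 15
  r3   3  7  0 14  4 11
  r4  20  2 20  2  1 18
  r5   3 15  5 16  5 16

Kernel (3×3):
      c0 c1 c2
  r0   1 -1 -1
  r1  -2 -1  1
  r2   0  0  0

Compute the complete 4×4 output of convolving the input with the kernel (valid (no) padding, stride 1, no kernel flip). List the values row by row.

Output[0,0]: The receptive field on the input at this output position is [2 13 14 / 17 1 13 / 13 4 17]. Elementwise product with the kernel and sum: 2·1 + 13·-1 + 14·-1 + 17·-2 + 1·-1 + 13·1.
Output[0,1]: The receptive field on the input at this output position is [13 14 8 / 1 13 11 / 4 17 2]. Elementwise product with the kernel and sum: 13·1 + 14·-1 + 8·-1 + 1·-2 + 13·-1 + 11·1.

-47 -13 -28 -27
-10 -46 -26 6
-21 -15 -6 -45
-26 -29 -59 12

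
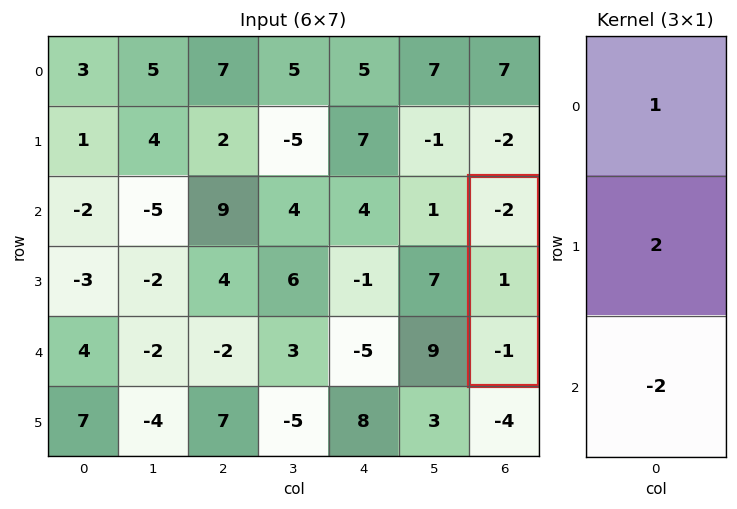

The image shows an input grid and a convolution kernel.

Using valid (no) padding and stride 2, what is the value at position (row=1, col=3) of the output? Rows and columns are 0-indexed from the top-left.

The receptive field on the input at this output position is [-2 / 1 / -1]. Elementwise product with the kernel and sum: -2·1 + 1·2 + -1·-2.

2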